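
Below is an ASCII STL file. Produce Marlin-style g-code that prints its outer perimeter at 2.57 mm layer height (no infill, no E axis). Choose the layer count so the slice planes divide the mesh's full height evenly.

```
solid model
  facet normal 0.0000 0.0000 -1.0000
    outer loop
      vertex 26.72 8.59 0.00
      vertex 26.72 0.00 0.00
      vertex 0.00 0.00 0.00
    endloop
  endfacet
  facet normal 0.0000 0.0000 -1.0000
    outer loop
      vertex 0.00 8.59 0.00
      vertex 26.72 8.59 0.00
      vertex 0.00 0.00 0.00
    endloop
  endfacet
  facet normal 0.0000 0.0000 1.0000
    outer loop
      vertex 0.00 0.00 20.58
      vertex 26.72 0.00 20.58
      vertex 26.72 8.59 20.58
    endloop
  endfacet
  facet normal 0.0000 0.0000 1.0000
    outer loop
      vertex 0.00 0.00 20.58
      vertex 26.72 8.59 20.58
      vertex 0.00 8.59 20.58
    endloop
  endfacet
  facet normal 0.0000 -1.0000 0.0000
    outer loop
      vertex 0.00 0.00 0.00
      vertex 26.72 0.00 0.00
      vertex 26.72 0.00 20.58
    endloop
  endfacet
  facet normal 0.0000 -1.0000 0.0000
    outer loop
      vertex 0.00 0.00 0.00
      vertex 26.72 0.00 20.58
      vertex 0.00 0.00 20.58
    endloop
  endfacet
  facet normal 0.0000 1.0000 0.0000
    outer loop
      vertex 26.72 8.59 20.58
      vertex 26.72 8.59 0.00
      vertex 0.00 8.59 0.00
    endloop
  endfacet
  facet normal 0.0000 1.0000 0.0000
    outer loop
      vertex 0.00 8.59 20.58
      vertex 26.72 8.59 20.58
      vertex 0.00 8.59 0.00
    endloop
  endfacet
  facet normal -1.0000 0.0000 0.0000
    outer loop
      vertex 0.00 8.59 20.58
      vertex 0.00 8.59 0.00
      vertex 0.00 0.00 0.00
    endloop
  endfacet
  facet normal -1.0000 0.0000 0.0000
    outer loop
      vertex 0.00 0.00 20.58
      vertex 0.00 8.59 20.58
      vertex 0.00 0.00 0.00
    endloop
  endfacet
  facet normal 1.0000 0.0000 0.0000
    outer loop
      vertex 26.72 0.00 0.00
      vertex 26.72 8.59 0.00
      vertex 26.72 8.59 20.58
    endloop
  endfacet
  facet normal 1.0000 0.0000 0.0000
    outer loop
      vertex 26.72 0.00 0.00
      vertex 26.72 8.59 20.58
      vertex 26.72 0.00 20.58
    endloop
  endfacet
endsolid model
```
; perimeter-only toolpath
G21 ; units = mm
G90 ; absolute positioning
G28 ; home
; layer 1
G0 Z2.57
G0 X0.00 Y0.00
G1 X26.72 Y0.00
G1 X26.72 Y8.59
G1 X0.00 Y8.59
G1 X0.00 Y0.00
; layer 2
G0 Z5.14
G0 X0.00 Y0.00
G1 X26.72 Y0.00
G1 X26.72 Y8.59
G1 X0.00 Y8.59
G1 X0.00 Y0.00
; layer 3
G0 Z7.72
G0 X0.00 Y0.00
G1 X26.72 Y0.00
G1 X26.72 Y8.59
G1 X0.00 Y8.59
G1 X0.00 Y0.00
; layer 4
G0 Z10.29
G0 X0.00 Y0.00
G1 X26.72 Y0.00
G1 X26.72 Y8.59
G1 X0.00 Y8.59
G1 X0.00 Y0.00
; layer 5
G0 Z12.86
G0 X0.00 Y0.00
G1 X26.72 Y0.00
G1 X26.72 Y8.59
G1 X0.00 Y8.59
G1 X0.00 Y0.00
; layer 6
G0 Z15.43
G0 X0.00 Y0.00
G1 X26.72 Y0.00
G1 X26.72 Y8.59
G1 X0.00 Y8.59
G1 X0.00 Y0.00
; layer 7
G0 Z18.01
G0 X0.00 Y0.00
G1 X26.72 Y0.00
G1 X26.72 Y8.59
G1 X0.00 Y8.59
G1 X0.00 Y0.00
; layer 8
G0 Z20.58
G0 X0.00 Y0.00
G1 X26.72 Y0.00
G1 X26.72 Y8.59
G1 X0.00 Y8.59
G1 X0.00 Y0.00
M2 ; end

The solid is a rectangular box, roughly 26.7 × 8.59 mm footprint and 20.6 mm tall. Slicing at Δz = 2.57 mm — 8 equal slices spanning the solid's height, so layer i sits at z = i·h/8 — gives 8 non-empty perimeters. Each is a 4-segment closed polygon; G0 lifts to the layer z and rapids to the start vertex, then G1 traces the edges.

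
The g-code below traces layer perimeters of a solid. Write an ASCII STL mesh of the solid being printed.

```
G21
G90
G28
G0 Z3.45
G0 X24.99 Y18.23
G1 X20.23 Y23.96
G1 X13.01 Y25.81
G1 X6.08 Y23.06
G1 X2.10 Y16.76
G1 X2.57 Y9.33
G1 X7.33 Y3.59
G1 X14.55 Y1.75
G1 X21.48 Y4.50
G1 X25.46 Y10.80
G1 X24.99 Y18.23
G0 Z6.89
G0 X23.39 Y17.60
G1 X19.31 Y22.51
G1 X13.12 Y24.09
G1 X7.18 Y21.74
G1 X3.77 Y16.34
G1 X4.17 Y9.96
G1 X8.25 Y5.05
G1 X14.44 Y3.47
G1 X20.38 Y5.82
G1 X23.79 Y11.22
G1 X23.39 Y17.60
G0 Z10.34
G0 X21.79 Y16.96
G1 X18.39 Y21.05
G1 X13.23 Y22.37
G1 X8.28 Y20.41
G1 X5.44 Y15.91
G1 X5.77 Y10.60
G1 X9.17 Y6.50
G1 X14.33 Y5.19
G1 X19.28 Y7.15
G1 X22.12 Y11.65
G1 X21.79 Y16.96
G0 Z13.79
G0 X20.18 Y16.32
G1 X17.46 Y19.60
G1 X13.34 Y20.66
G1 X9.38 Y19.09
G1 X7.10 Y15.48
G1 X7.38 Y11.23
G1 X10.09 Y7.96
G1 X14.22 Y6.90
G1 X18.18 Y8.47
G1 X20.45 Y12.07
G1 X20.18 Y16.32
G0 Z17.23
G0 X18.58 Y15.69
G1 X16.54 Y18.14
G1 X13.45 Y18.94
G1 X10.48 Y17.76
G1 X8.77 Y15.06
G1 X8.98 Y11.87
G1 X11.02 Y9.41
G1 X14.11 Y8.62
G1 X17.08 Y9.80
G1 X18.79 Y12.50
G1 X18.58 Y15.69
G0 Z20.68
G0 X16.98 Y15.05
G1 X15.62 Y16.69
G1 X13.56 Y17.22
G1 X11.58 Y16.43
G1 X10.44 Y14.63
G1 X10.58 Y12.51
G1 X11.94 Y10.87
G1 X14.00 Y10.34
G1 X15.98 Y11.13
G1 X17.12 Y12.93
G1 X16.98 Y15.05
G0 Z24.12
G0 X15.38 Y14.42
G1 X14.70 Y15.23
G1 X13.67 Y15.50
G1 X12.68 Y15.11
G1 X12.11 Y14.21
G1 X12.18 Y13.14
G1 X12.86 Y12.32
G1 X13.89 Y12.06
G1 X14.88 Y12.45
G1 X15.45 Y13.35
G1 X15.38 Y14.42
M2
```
solid part
  facet normal 0.0000 0.0000 -1.0000
    outer loop
      vertex 12.90 27.53 0.00
      vertex 21.15 25.42 0.00
      vertex 26.59 18.87 0.00
    endloop
  endfacet
  facet normal 0.0000 0.0000 -1.0000
    outer loop
      vertex 4.98 24.39 0.00
      vertex 12.90 27.53 0.00
      vertex 26.59 18.87 0.00
    endloop
  endfacet
  facet normal 0.0000 0.0000 -1.0000
    outer loop
      vertex 0.43 17.19 0.00
      vertex 4.98 24.39 0.00
      vertex 26.59 18.87 0.00
    endloop
  endfacet
  facet normal 0.0000 0.0000 -1.0000
    outer loop
      vertex 0.97 8.69 0.00
      vertex 0.43 17.19 0.00
      vertex 26.59 18.87 0.00
    endloop
  endfacet
  facet normal 0.0000 0.0000 -1.0000
    outer loop
      vertex 6.41 2.14 0.00
      vertex 0.97 8.69 0.00
      vertex 26.59 18.87 0.00
    endloop
  endfacet
  facet normal 0.0000 0.0000 -1.0000
    outer loop
      vertex 14.66 0.03 0.00
      vertex 6.41 2.14 0.00
      vertex 26.59 18.87 0.00
    endloop
  endfacet
  facet normal 0.0000 0.0000 -1.0000
    outer loop
      vertex 22.58 3.17 0.00
      vertex 14.66 0.03 0.00
      vertex 26.59 18.87 0.00
    endloop
  endfacet
  facet normal 0.0000 0.0000 -1.0000
    outer loop
      vertex 27.13 10.37 0.00
      vertex 22.58 3.17 0.00
      vertex 26.59 18.87 0.00
    endloop
  endfacet
  facet normal 0.6948 0.5770 0.4293
    outer loop
      vertex 26.59 18.87 0.00
      vertex 21.15 25.42 0.00
      vertex 13.78 13.78 27.57
    endloop
  endfacet
  facet normal 0.2238 0.8750 0.4293
    outer loop
      vertex 21.15 25.42 0.00
      vertex 12.90 27.53 0.00
      vertex 13.78 13.78 27.57
    endloop
  endfacet
  facet normal -0.3329 0.8396 0.4293
    outer loop
      vertex 12.90 27.53 0.00
      vertex 4.98 24.39 0.00
      vertex 13.78 13.78 27.57
    endloop
  endfacet
  facet normal -0.7635 0.4825 0.4294
    outer loop
      vertex 4.98 24.39 0.00
      vertex 0.43 17.19 0.00
      vertex 13.78 13.78 27.57
    endloop
  endfacet
  facet normal -0.9013 -0.0573 0.4294
    outer loop
      vertex 0.43 17.19 0.00
      vertex 0.97 8.69 0.00
      vertex 13.78 13.78 27.57
    endloop
  endfacet
  facet normal -0.6948 -0.5770 0.4293
    outer loop
      vertex 0.97 8.69 0.00
      vertex 6.41 2.14 0.00
      vertex 13.78 13.78 27.57
    endloop
  endfacet
  facet normal -0.2238 -0.8750 0.4293
    outer loop
      vertex 6.41 2.14 0.00
      vertex 14.66 0.03 0.00
      vertex 13.78 13.78 27.57
    endloop
  endfacet
  facet normal 0.3329 -0.8396 0.4293
    outer loop
      vertex 14.66 0.03 0.00
      vertex 22.58 3.17 0.00
      vertex 13.78 13.78 27.57
    endloop
  endfacet
  facet normal 0.7635 -0.4825 0.4294
    outer loop
      vertex 22.58 3.17 0.00
      vertex 27.13 10.37 0.00
      vertex 13.78 13.78 27.57
    endloop
  endfacet
  facet normal 0.9013 0.0573 0.4294
    outer loop
      vertex 27.13 10.37 0.00
      vertex 26.59 18.87 0.00
      vertex 13.78 13.78 27.57
    endloop
  endfacet
endsolid part

The G0 Z moves step by Δz≈3.45 mm. The G1 loops shrink linearly with z, so the solid tapers from its base footprint up to z≈27.6. Closing with a flat bottom cap and the tapered top and triangulating gives 18 facets — a regular 10-sided pyramid, base circumscribed radius ≈ 13.8 mm, apex at z ≈ 27.6 mm.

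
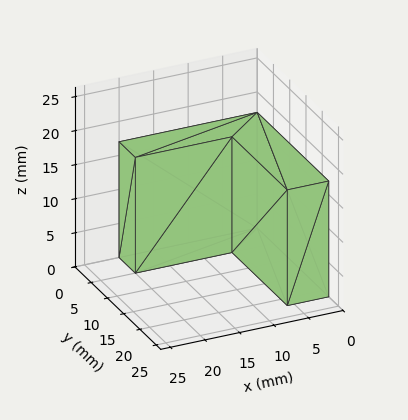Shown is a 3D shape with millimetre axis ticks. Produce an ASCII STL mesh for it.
Reading the render: the shape is an L-shaped prism: outer 20 × 22 mm, arm thicknesses ≈ 5 mm (horizontal) and 6 mm (vertical), extruded 17 mm in z (dimensions read to the nearest mm from the axis ticks). For the STL, each face is triangulated and given an outward normal.

solid part
  facet normal 0.0000 0.0000 -1.0000
    outer loop
      vertex 20.000 5.000 0.000
      vertex 20.000 0.000 0.000
      vertex 0.000 0.000 0.000
    endloop
  endfacet
  facet normal 0.0000 0.0000 -1.0000
    outer loop
      vertex 6.000 5.000 0.000
      vertex 20.000 5.000 0.000
      vertex 0.000 0.000 0.000
    endloop
  endfacet
  facet normal 0.0000 0.0000 -1.0000
    outer loop
      vertex 6.000 22.000 0.000
      vertex 6.000 5.000 0.000
      vertex 0.000 0.000 0.000
    endloop
  endfacet
  facet normal 0.0000 0.0000 -1.0000
    outer loop
      vertex 0.000 22.000 0.000
      vertex 6.000 22.000 0.000
      vertex 0.000 0.000 0.000
    endloop
  endfacet
  facet normal 0.0000 0.0000 1.0000
    outer loop
      vertex 0.000 0.000 17.000
      vertex 20.000 0.000 17.000
      vertex 20.000 5.000 17.000
    endloop
  endfacet
  facet normal 0.0000 0.0000 1.0000
    outer loop
      vertex 0.000 0.000 17.000
      vertex 20.000 5.000 17.000
      vertex 6.000 5.000 17.000
    endloop
  endfacet
  facet normal 0.0000 0.0000 1.0000
    outer loop
      vertex 0.000 0.000 17.000
      vertex 6.000 5.000 17.000
      vertex 6.000 22.000 17.000
    endloop
  endfacet
  facet normal 0.0000 0.0000 1.0000
    outer loop
      vertex 0.000 0.000 17.000
      vertex 6.000 22.000 17.000
      vertex 0.000 22.000 17.000
    endloop
  endfacet
  facet normal 0.0000 -1.0000 0.0000
    outer loop
      vertex 0.000 0.000 0.000
      vertex 20.000 0.000 0.000
      vertex 20.000 0.000 17.000
    endloop
  endfacet
  facet normal 0.0000 -1.0000 0.0000
    outer loop
      vertex 0.000 0.000 0.000
      vertex 20.000 0.000 17.000
      vertex 0.000 0.000 17.000
    endloop
  endfacet
  facet normal 1.0000 0.0000 0.0000
    outer loop
      vertex 20.000 0.000 0.000
      vertex 20.000 5.000 0.000
      vertex 20.000 5.000 17.000
    endloop
  endfacet
  facet normal 1.0000 0.0000 0.0000
    outer loop
      vertex 20.000 0.000 0.000
      vertex 20.000 5.000 17.000
      vertex 20.000 0.000 17.000
    endloop
  endfacet
  facet normal 0.0000 1.0000 0.0000
    outer loop
      vertex 20.000 5.000 0.000
      vertex 6.000 5.000 0.000
      vertex 6.000 5.000 17.000
    endloop
  endfacet
  facet normal 0.0000 1.0000 0.0000
    outer loop
      vertex 20.000 5.000 0.000
      vertex 6.000 5.000 17.000
      vertex 20.000 5.000 17.000
    endloop
  endfacet
  facet normal 1.0000 0.0000 0.0000
    outer loop
      vertex 6.000 5.000 0.000
      vertex 6.000 22.000 0.000
      vertex 6.000 22.000 17.000
    endloop
  endfacet
  facet normal 1.0000 0.0000 0.0000
    outer loop
      vertex 6.000 5.000 0.000
      vertex 6.000 22.000 17.000
      vertex 6.000 5.000 17.000
    endloop
  endfacet
  facet normal 0.0000 1.0000 0.0000
    outer loop
      vertex 6.000 22.000 0.000
      vertex 0.000 22.000 0.000
      vertex 0.000 22.000 17.000
    endloop
  endfacet
  facet normal 0.0000 1.0000 0.0000
    outer loop
      vertex 6.000 22.000 0.000
      vertex 0.000 22.000 17.000
      vertex 6.000 22.000 17.000
    endloop
  endfacet
  facet normal -1.0000 0.0000 0.0000
    outer loop
      vertex 0.000 22.000 0.000
      vertex 0.000 0.000 0.000
      vertex 0.000 0.000 17.000
    endloop
  endfacet
  facet normal -1.0000 0.0000 0.0000
    outer loop
      vertex 0.000 22.000 0.000
      vertex 0.000 0.000 17.000
      vertex 0.000 22.000 17.000
    endloop
  endfacet
endsolid part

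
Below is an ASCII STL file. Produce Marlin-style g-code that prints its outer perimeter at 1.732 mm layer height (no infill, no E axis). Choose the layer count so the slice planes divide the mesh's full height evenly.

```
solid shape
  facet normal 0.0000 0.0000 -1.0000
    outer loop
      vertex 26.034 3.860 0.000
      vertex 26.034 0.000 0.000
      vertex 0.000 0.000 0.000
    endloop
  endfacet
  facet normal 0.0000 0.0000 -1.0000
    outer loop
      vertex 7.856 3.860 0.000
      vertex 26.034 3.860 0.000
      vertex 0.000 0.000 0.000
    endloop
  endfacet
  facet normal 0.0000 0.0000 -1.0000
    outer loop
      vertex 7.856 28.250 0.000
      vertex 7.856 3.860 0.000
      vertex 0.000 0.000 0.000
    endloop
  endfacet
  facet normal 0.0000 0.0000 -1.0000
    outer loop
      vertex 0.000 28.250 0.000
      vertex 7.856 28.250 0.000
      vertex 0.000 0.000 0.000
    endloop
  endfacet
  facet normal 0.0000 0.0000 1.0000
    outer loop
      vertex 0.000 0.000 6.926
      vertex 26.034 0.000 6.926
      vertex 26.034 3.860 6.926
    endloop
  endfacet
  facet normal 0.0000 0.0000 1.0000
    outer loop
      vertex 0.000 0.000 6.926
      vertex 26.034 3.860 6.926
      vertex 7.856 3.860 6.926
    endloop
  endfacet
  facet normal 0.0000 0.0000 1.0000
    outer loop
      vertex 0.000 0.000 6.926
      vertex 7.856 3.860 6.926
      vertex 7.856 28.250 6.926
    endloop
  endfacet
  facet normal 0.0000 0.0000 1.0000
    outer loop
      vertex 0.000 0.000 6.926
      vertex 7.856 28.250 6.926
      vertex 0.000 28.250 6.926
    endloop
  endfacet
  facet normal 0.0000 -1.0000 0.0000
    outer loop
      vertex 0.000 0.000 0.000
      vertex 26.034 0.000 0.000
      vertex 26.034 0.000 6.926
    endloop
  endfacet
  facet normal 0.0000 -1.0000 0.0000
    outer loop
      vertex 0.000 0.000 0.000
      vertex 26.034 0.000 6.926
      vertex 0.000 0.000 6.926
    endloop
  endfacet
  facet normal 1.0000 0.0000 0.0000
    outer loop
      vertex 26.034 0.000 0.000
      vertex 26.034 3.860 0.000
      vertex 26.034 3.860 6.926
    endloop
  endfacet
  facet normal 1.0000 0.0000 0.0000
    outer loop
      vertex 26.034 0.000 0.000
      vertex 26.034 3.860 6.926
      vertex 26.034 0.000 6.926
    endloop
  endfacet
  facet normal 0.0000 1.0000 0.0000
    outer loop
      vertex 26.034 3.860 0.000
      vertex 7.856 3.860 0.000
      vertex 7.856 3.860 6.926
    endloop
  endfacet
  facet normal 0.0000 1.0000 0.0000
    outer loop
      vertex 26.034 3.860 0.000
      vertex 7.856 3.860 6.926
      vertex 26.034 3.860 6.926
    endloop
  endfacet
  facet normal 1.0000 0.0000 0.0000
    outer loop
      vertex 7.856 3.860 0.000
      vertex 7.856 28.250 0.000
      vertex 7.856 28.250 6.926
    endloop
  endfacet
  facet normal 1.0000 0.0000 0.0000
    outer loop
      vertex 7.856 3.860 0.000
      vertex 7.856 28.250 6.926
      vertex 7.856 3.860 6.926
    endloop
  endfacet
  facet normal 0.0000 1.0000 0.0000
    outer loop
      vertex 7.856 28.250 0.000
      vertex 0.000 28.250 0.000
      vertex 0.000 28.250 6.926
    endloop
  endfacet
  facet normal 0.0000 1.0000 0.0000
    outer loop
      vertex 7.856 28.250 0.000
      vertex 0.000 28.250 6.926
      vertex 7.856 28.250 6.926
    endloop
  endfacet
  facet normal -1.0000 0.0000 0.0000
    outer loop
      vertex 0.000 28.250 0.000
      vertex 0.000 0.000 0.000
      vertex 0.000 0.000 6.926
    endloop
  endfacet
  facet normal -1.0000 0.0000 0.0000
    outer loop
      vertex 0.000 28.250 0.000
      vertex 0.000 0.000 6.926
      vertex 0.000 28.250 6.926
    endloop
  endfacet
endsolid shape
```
; perimeter-only toolpath
G21 ; units = mm
G90 ; absolute positioning
G28 ; home
; layer 1
G0 Z1.732
G0 X0.000 Y0.000
G1 X26.034 Y0.000
G1 X26.034 Y3.860
G1 X7.856 Y3.860
G1 X7.856 Y28.250
G1 X0.000 Y28.250
G1 X0.000 Y0.000
; layer 2
G0 Z3.463
G0 X0.000 Y0.000
G1 X26.034 Y0.000
G1 X26.034 Y3.860
G1 X7.856 Y3.860
G1 X7.856 Y28.250
G1 X0.000 Y28.250
G1 X0.000 Y0.000
; layer 3
G0 Z5.194
G0 X0.000 Y0.000
G1 X26.034 Y0.000
G1 X26.034 Y3.860
G1 X7.856 Y3.860
G1 X7.856 Y28.250
G1 X0.000 Y28.250
G1 X0.000 Y0.000
; layer 4
G0 Z6.926
G0 X0.000 Y0.000
G1 X26.034 Y0.000
G1 X26.034 Y3.860
G1 X7.856 Y3.860
G1 X7.856 Y28.250
G1 X0.000 Y28.250
G1 X0.000 Y0.000
M2 ; end

The solid is an L-shaped prism: outer 26 × 28.2 mm, arm thicknesses ≈ 3.86 mm (horizontal) and 7.86 mm (vertical), extruded 6.93 mm in z. Slicing at Δz = 1.732 mm — 4 equal slices spanning the solid's height, so layer i sits at z = i·h/4 — gives 4 non-empty perimeters. Each is a 6-segment closed polygon; G0 lifts to the layer z and rapids to the start vertex, then G1 traces the edges.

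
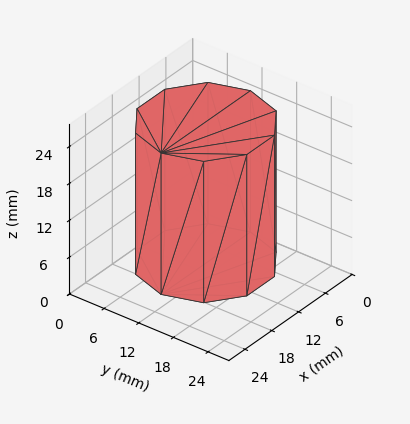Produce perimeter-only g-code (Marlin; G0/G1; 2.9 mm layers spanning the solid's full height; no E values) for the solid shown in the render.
Reading the render: the shape is a regular 10-sided prism (a cylinder approximated with 10 flat sides), circumscribed radius ≈ 10 mm, height ≈ 23 mm (dimensions read to the nearest mm from the axis ticks). For the g-code, the solid's height is divided into equal slices at the stated Δz and each level perimeter traced with G1 moves after a G0 lift.

; perimeter-only toolpath
G21 ; units = mm
G90 ; absolute positioning
G28 ; home
; layer 1
G0 Z2.9
G0 X20.0 Y10.0
G1 X18.1 Y15.9
G1 X13.1 Y19.5
G1 X6.9 Y19.5
G1 X1.9 Y15.9
G1 X0.0 Y10.0
G1 X1.9 Y4.1
G1 X6.9 Y0.5
G1 X13.1 Y0.5
G1 X18.1 Y4.1
G1 X20.0 Y10.0
; layer 2
G0 Z5.8
G0 X20.0 Y10.0
G1 X18.1 Y15.9
G1 X13.1 Y19.5
G1 X6.9 Y19.5
G1 X1.9 Y15.9
G1 X0.0 Y10.0
G1 X1.9 Y4.1
G1 X6.9 Y0.5
G1 X13.1 Y0.5
G1 X18.1 Y4.1
G1 X20.0 Y10.0
; layer 3
G0 Z8.6
G0 X20.0 Y10.0
G1 X18.1 Y15.9
G1 X13.1 Y19.5
G1 X6.9 Y19.5
G1 X1.9 Y15.9
G1 X0.0 Y10.0
G1 X1.9 Y4.1
G1 X6.9 Y0.5
G1 X13.1 Y0.5
G1 X18.1 Y4.1
G1 X20.0 Y10.0
; layer 4
G0 Z11.5
G0 X20.0 Y10.0
G1 X18.1 Y15.9
G1 X13.1 Y19.5
G1 X6.9 Y19.5
G1 X1.9 Y15.9
G1 X0.0 Y10.0
G1 X1.9 Y4.1
G1 X6.9 Y0.5
G1 X13.1 Y0.5
G1 X18.1 Y4.1
G1 X20.0 Y10.0
; layer 5
G0 Z14.4
G0 X20.0 Y10.0
G1 X18.1 Y15.9
G1 X13.1 Y19.5
G1 X6.9 Y19.5
G1 X1.9 Y15.9
G1 X0.0 Y10.0
G1 X1.9 Y4.1
G1 X6.9 Y0.5
G1 X13.1 Y0.5
G1 X18.1 Y4.1
G1 X20.0 Y10.0
; layer 6
G0 Z17.2
G0 X20.0 Y10.0
G1 X18.1 Y15.9
G1 X13.1 Y19.5
G1 X6.9 Y19.5
G1 X1.9 Y15.9
G1 X0.0 Y10.0
G1 X1.9 Y4.1
G1 X6.9 Y0.5
G1 X13.1 Y0.5
G1 X18.1 Y4.1
G1 X20.0 Y10.0
; layer 7
G0 Z20.1
G0 X20.0 Y10.0
G1 X18.1 Y15.9
G1 X13.1 Y19.5
G1 X6.9 Y19.5
G1 X1.9 Y15.9
G1 X0.0 Y10.0
G1 X1.9 Y4.1
G1 X6.9 Y0.5
G1 X13.1 Y0.5
G1 X18.1 Y4.1
G1 X20.0 Y10.0
; layer 8
G0 Z23.0
G0 X20.0 Y10.0
G1 X18.1 Y15.9
G1 X13.1 Y19.5
G1 X6.9 Y19.5
G1 X1.9 Y15.9
G1 X0.0 Y10.0
G1 X1.9 Y4.1
G1 X6.9 Y0.5
G1 X13.1 Y0.5
G1 X18.1 Y4.1
G1 X20.0 Y10.0
M2 ; end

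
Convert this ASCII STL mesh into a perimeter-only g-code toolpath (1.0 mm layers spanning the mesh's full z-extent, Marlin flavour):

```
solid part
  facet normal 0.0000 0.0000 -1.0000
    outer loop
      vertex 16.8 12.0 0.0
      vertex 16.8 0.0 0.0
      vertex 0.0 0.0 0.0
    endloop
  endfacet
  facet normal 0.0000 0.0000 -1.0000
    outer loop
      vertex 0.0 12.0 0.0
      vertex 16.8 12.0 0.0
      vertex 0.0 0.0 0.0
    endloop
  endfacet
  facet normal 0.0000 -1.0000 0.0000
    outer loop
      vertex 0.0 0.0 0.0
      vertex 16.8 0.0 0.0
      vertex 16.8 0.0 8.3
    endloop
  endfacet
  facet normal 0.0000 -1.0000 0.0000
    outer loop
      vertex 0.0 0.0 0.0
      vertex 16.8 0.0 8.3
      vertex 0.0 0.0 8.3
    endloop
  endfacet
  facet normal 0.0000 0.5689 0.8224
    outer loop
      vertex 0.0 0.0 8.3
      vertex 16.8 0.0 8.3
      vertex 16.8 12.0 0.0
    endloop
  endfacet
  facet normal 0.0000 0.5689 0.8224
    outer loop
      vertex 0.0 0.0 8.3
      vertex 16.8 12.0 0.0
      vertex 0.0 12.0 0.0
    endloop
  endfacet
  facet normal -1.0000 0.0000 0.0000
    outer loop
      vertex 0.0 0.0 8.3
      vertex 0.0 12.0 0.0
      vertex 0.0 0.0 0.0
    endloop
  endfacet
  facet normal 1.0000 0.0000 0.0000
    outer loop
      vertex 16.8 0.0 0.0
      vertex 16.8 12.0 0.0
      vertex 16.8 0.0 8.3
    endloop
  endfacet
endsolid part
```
; perimeter-only toolpath
G21 ; units = mm
G90 ; absolute positioning
G28 ; home
; layer 1
G0 Z1.0
G0 X0.0 Y0.0
G1 X16.8 Y0.0
G1 X16.8 Y10.5
G1 X0.0 Y10.5
G1 X0.0 Y0.0
; layer 2
G0 Z2.1
G0 X0.0 Y0.0
G1 X16.8 Y0.0
G1 X16.8 Y9.0
G1 X0.0 Y9.0
G1 X0.0 Y0.0
; layer 3
G0 Z3.1
G0 X0.0 Y0.0
G1 X16.8 Y0.0
G1 X16.8 Y7.5
G1 X0.0 Y7.5
G1 X0.0 Y0.0
; layer 4
G0 Z4.2
G0 X0.0 Y0.0
G1 X16.8 Y0.0
G1 X16.8 Y6.0
G1 X0.0 Y6.0
G1 X0.0 Y0.0
; layer 5
G0 Z5.2
G0 X0.0 Y0.0
G1 X16.8 Y0.0
G1 X16.8 Y4.5
G1 X0.0 Y4.5
G1 X0.0 Y0.0
; layer 6
G0 Z6.2
G0 X0.0 Y0.0
G1 X16.8 Y0.0
G1 X16.8 Y3.0
G1 X0.0 Y3.0
G1 X0.0 Y0.0
; layer 7
G0 Z7.3
G0 X0.0 Y0.0
G1 X16.8 Y0.0
G1 X16.8 Y1.5
G1 X0.0 Y1.5
G1 X0.0 Y0.0
M2 ; end

The solid is a wedge (ramp): 16.8 × 12 mm base, rising to 8.3 mm along the y=0 edge and sloping linearly to z=0 at y=12. Slicing at Δz = 1.0 mm — 8 equal slices spanning the solid's height, so layer i sits at z = i·h/8 — gives 7 non-empty perimeters. Each is a 4-segment closed polygon; G0 lifts to the layer z and rapids to the start vertex, then G1 traces the edges. The cross-section shrinks linearly with z (the slice at the apex is degenerate and omitted).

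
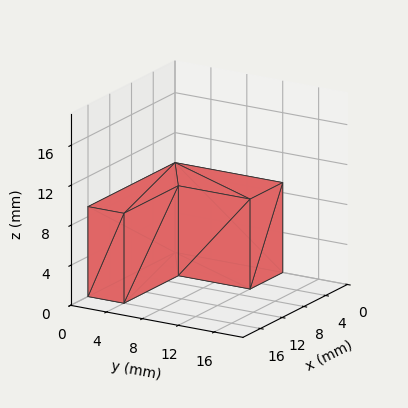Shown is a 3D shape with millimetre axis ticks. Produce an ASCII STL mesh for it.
Reading the render: the shape is an L-shaped prism: outer 16 × 12 mm, arm thicknesses ≈ 4 mm (horizontal) and 6 mm (vertical), extruded 9 mm in z (dimensions read to the nearest mm from the axis ticks). For the STL, each face is triangulated and given an outward normal.

solid part
  facet normal 0.0000 0.0000 -1.0000
    outer loop
      vertex 16.000 4.000 0.000
      vertex 16.000 0.000 0.000
      vertex 0.000 0.000 0.000
    endloop
  endfacet
  facet normal 0.0000 0.0000 -1.0000
    outer loop
      vertex 6.000 4.000 0.000
      vertex 16.000 4.000 0.000
      vertex 0.000 0.000 0.000
    endloop
  endfacet
  facet normal 0.0000 0.0000 -1.0000
    outer loop
      vertex 6.000 12.000 0.000
      vertex 6.000 4.000 0.000
      vertex 0.000 0.000 0.000
    endloop
  endfacet
  facet normal 0.0000 0.0000 -1.0000
    outer loop
      vertex 0.000 12.000 0.000
      vertex 6.000 12.000 0.000
      vertex 0.000 0.000 0.000
    endloop
  endfacet
  facet normal 0.0000 0.0000 1.0000
    outer loop
      vertex 0.000 0.000 9.000
      vertex 16.000 0.000 9.000
      vertex 16.000 4.000 9.000
    endloop
  endfacet
  facet normal 0.0000 0.0000 1.0000
    outer loop
      vertex 0.000 0.000 9.000
      vertex 16.000 4.000 9.000
      vertex 6.000 4.000 9.000
    endloop
  endfacet
  facet normal 0.0000 0.0000 1.0000
    outer loop
      vertex 0.000 0.000 9.000
      vertex 6.000 4.000 9.000
      vertex 6.000 12.000 9.000
    endloop
  endfacet
  facet normal 0.0000 0.0000 1.0000
    outer loop
      vertex 0.000 0.000 9.000
      vertex 6.000 12.000 9.000
      vertex 0.000 12.000 9.000
    endloop
  endfacet
  facet normal 0.0000 -1.0000 0.0000
    outer loop
      vertex 0.000 0.000 0.000
      vertex 16.000 0.000 0.000
      vertex 16.000 0.000 9.000
    endloop
  endfacet
  facet normal 0.0000 -1.0000 0.0000
    outer loop
      vertex 0.000 0.000 0.000
      vertex 16.000 0.000 9.000
      vertex 0.000 0.000 9.000
    endloop
  endfacet
  facet normal 1.0000 0.0000 0.0000
    outer loop
      vertex 16.000 0.000 0.000
      vertex 16.000 4.000 0.000
      vertex 16.000 4.000 9.000
    endloop
  endfacet
  facet normal 1.0000 0.0000 0.0000
    outer loop
      vertex 16.000 0.000 0.000
      vertex 16.000 4.000 9.000
      vertex 16.000 0.000 9.000
    endloop
  endfacet
  facet normal 0.0000 1.0000 0.0000
    outer loop
      vertex 16.000 4.000 0.000
      vertex 6.000 4.000 0.000
      vertex 6.000 4.000 9.000
    endloop
  endfacet
  facet normal 0.0000 1.0000 0.0000
    outer loop
      vertex 16.000 4.000 0.000
      vertex 6.000 4.000 9.000
      vertex 16.000 4.000 9.000
    endloop
  endfacet
  facet normal 1.0000 0.0000 0.0000
    outer loop
      vertex 6.000 4.000 0.000
      vertex 6.000 12.000 0.000
      vertex 6.000 12.000 9.000
    endloop
  endfacet
  facet normal 1.0000 0.0000 0.0000
    outer loop
      vertex 6.000 4.000 0.000
      vertex 6.000 12.000 9.000
      vertex 6.000 4.000 9.000
    endloop
  endfacet
  facet normal 0.0000 1.0000 0.0000
    outer loop
      vertex 6.000 12.000 0.000
      vertex 0.000 12.000 0.000
      vertex 0.000 12.000 9.000
    endloop
  endfacet
  facet normal 0.0000 1.0000 0.0000
    outer loop
      vertex 6.000 12.000 0.000
      vertex 0.000 12.000 9.000
      vertex 6.000 12.000 9.000
    endloop
  endfacet
  facet normal -1.0000 0.0000 0.0000
    outer loop
      vertex 0.000 12.000 0.000
      vertex 0.000 0.000 0.000
      vertex 0.000 0.000 9.000
    endloop
  endfacet
  facet normal -1.0000 0.0000 0.0000
    outer loop
      vertex 0.000 12.000 0.000
      vertex 0.000 0.000 9.000
      vertex 0.000 12.000 9.000
    endloop
  endfacet
endsolid part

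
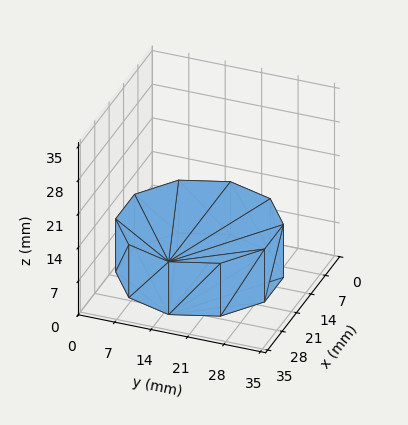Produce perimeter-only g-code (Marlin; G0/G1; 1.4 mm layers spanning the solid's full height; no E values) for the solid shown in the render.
Reading the render: the shape is a regular 10-sided prism (a cylinder approximated with 10 flat sides), circumscribed radius ≈ 15 mm, height ≈ 11 mm (dimensions read to the nearest mm from the axis ticks). For the g-code, the solid's height is divided into equal slices at the stated Δz and each level perimeter traced with G1 moves after a G0 lift.

; perimeter-only toolpath
G21 ; units = mm
G90 ; absolute positioning
G28 ; home
; layer 1
G0 Z1.4
G0 X30.0 Y15.0
G1 X27.1 Y23.8
G1 X19.6 Y29.3
G1 X10.4 Y29.3
G1 X2.9 Y23.8
G1 X0.0 Y15.0
G1 X2.9 Y6.2
G1 X10.4 Y0.7
G1 X19.6 Y0.7
G1 X27.1 Y6.2
G1 X30.0 Y15.0
; layer 2
G0 Z2.8
G0 X30.0 Y15.0
G1 X27.1 Y23.8
G1 X19.6 Y29.3
G1 X10.4 Y29.3
G1 X2.9 Y23.8
G1 X0.0 Y15.0
G1 X2.9 Y6.2
G1 X10.4 Y0.7
G1 X19.6 Y0.7
G1 X27.1 Y6.2
G1 X30.0 Y15.0
; layer 3
G0 Z4.1
G0 X30.0 Y15.0
G1 X27.1 Y23.8
G1 X19.6 Y29.3
G1 X10.4 Y29.3
G1 X2.9 Y23.8
G1 X0.0 Y15.0
G1 X2.9 Y6.2
G1 X10.4 Y0.7
G1 X19.6 Y0.7
G1 X27.1 Y6.2
G1 X30.0 Y15.0
; layer 4
G0 Z5.5
G0 X30.0 Y15.0
G1 X27.1 Y23.8
G1 X19.6 Y29.3
G1 X10.4 Y29.3
G1 X2.9 Y23.8
G1 X0.0 Y15.0
G1 X2.9 Y6.2
G1 X10.4 Y0.7
G1 X19.6 Y0.7
G1 X27.1 Y6.2
G1 X30.0 Y15.0
; layer 5
G0 Z6.9
G0 X30.0 Y15.0
G1 X27.1 Y23.8
G1 X19.6 Y29.3
G1 X10.4 Y29.3
G1 X2.9 Y23.8
G1 X0.0 Y15.0
G1 X2.9 Y6.2
G1 X10.4 Y0.7
G1 X19.6 Y0.7
G1 X27.1 Y6.2
G1 X30.0 Y15.0
; layer 6
G0 Z8.2
G0 X30.0 Y15.0
G1 X27.1 Y23.8
G1 X19.6 Y29.3
G1 X10.4 Y29.3
G1 X2.9 Y23.8
G1 X0.0 Y15.0
G1 X2.9 Y6.2
G1 X10.4 Y0.7
G1 X19.6 Y0.7
G1 X27.1 Y6.2
G1 X30.0 Y15.0
; layer 7
G0 Z9.6
G0 X30.0 Y15.0
G1 X27.1 Y23.8
G1 X19.6 Y29.3
G1 X10.4 Y29.3
G1 X2.9 Y23.8
G1 X0.0 Y15.0
G1 X2.9 Y6.2
G1 X10.4 Y0.7
G1 X19.6 Y0.7
G1 X27.1 Y6.2
G1 X30.0 Y15.0
; layer 8
G0 Z11.0
G0 X30.0 Y15.0
G1 X27.1 Y23.8
G1 X19.6 Y29.3
G1 X10.4 Y29.3
G1 X2.9 Y23.8
G1 X0.0 Y15.0
G1 X2.9 Y6.2
G1 X10.4 Y0.7
G1 X19.6 Y0.7
G1 X27.1 Y6.2
G1 X30.0 Y15.0
M2 ; end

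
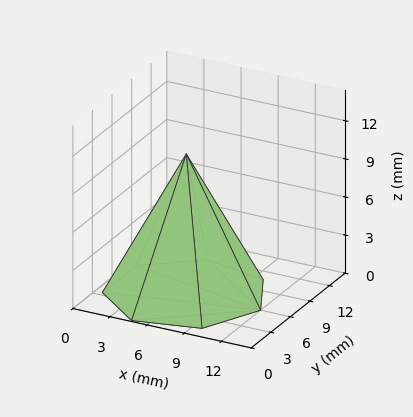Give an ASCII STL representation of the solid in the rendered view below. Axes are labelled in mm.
Reading the render: the shape is a regular 7-sided pyramid, base circumscribed radius ≈ 6 mm, apex at z ≈ 11 mm (dimensions read to the nearest mm from the axis ticks). For the STL, each face is triangulated and given an outward normal.

solid part
  facet normal 0.0000 0.0000 -1.0000
    outer loop
      vertex 4.66 11.85 0.00
      vertex 9.74 10.69 0.00
      vertex 12.00 6.00 0.00
    endloop
  endfacet
  facet normal 0.0000 0.0000 -1.0000
    outer loop
      vertex 0.59 8.60 0.00
      vertex 4.66 11.85 0.00
      vertex 12.00 6.00 0.00
    endloop
  endfacet
  facet normal 0.0000 0.0000 -1.0000
    outer loop
      vertex 0.59 3.40 0.00
      vertex 0.59 8.60 0.00
      vertex 12.00 6.00 0.00
    endloop
  endfacet
  facet normal 0.0000 0.0000 -1.0000
    outer loop
      vertex 4.66 0.15 0.00
      vertex 0.59 3.40 0.00
      vertex 12.00 6.00 0.00
    endloop
  endfacet
  facet normal 0.0000 0.0000 -1.0000
    outer loop
      vertex 9.74 1.31 0.00
      vertex 4.66 0.15 0.00
      vertex 12.00 6.00 0.00
    endloop
  endfacet
  facet normal 0.8085 0.3896 0.4410
    outer loop
      vertex 12.00 6.00 0.00
      vertex 9.74 10.69 0.00
      vertex 6.00 6.00 11.00
    endloop
  endfacet
  facet normal 0.1998 0.8750 0.4410
    outer loop
      vertex 9.74 10.69 0.00
      vertex 4.66 11.85 0.00
      vertex 6.00 6.00 11.00
    endloop
  endfacet
  facet normal -0.5600 0.7013 0.4412
    outer loop
      vertex 4.66 11.85 0.00
      vertex 0.59 8.60 0.00
      vertex 6.00 6.00 11.00
    endloop
  endfacet
  facet normal -0.8973 0.0000 0.4413
    outer loop
      vertex 0.59 8.60 0.00
      vertex 0.59 3.40 0.00
      vertex 6.00 6.00 11.00
    endloop
  endfacet
  facet normal -0.5600 -0.7013 0.4412
    outer loop
      vertex 0.59 3.40 0.00
      vertex 4.66 0.15 0.00
      vertex 6.00 6.00 11.00
    endloop
  endfacet
  facet normal 0.1998 -0.8750 0.4410
    outer loop
      vertex 4.66 0.15 0.00
      vertex 9.74 1.31 0.00
      vertex 6.00 6.00 11.00
    endloop
  endfacet
  facet normal 0.8085 -0.3896 0.4410
    outer loop
      vertex 9.74 1.31 0.00
      vertex 12.00 6.00 0.00
      vertex 6.00 6.00 11.00
    endloop
  endfacet
endsolid part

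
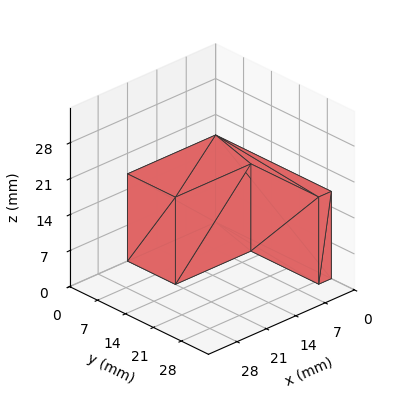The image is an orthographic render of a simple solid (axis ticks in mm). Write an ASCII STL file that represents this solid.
Reading the render: the shape is an L-shaped prism: outer 21 × 29 mm, arm thicknesses ≈ 12 mm (horizontal) and 3 mm (vertical), extruded 17 mm in z (dimensions read to the nearest mm from the axis ticks). For the STL, each face is triangulated and given an outward normal.

solid part
  facet normal 0.0000 0.0000 -1.0000
    outer loop
      vertex 21.00 12.00 0.00
      vertex 21.00 0.00 0.00
      vertex 0.00 0.00 0.00
    endloop
  endfacet
  facet normal 0.0000 0.0000 -1.0000
    outer loop
      vertex 3.00 12.00 0.00
      vertex 21.00 12.00 0.00
      vertex 0.00 0.00 0.00
    endloop
  endfacet
  facet normal 0.0000 0.0000 -1.0000
    outer loop
      vertex 3.00 29.00 0.00
      vertex 3.00 12.00 0.00
      vertex 0.00 0.00 0.00
    endloop
  endfacet
  facet normal 0.0000 0.0000 -1.0000
    outer loop
      vertex 0.00 29.00 0.00
      vertex 3.00 29.00 0.00
      vertex 0.00 0.00 0.00
    endloop
  endfacet
  facet normal 0.0000 0.0000 1.0000
    outer loop
      vertex 0.00 0.00 17.00
      vertex 21.00 0.00 17.00
      vertex 21.00 12.00 17.00
    endloop
  endfacet
  facet normal 0.0000 0.0000 1.0000
    outer loop
      vertex 0.00 0.00 17.00
      vertex 21.00 12.00 17.00
      vertex 3.00 12.00 17.00
    endloop
  endfacet
  facet normal 0.0000 0.0000 1.0000
    outer loop
      vertex 0.00 0.00 17.00
      vertex 3.00 12.00 17.00
      vertex 3.00 29.00 17.00
    endloop
  endfacet
  facet normal 0.0000 0.0000 1.0000
    outer loop
      vertex 0.00 0.00 17.00
      vertex 3.00 29.00 17.00
      vertex 0.00 29.00 17.00
    endloop
  endfacet
  facet normal 0.0000 -1.0000 0.0000
    outer loop
      vertex 0.00 0.00 0.00
      vertex 21.00 0.00 0.00
      vertex 21.00 0.00 17.00
    endloop
  endfacet
  facet normal 0.0000 -1.0000 0.0000
    outer loop
      vertex 0.00 0.00 0.00
      vertex 21.00 0.00 17.00
      vertex 0.00 0.00 17.00
    endloop
  endfacet
  facet normal 1.0000 0.0000 0.0000
    outer loop
      vertex 21.00 0.00 0.00
      vertex 21.00 12.00 0.00
      vertex 21.00 12.00 17.00
    endloop
  endfacet
  facet normal 1.0000 0.0000 0.0000
    outer loop
      vertex 21.00 0.00 0.00
      vertex 21.00 12.00 17.00
      vertex 21.00 0.00 17.00
    endloop
  endfacet
  facet normal 0.0000 1.0000 0.0000
    outer loop
      vertex 21.00 12.00 0.00
      vertex 3.00 12.00 0.00
      vertex 3.00 12.00 17.00
    endloop
  endfacet
  facet normal 0.0000 1.0000 0.0000
    outer loop
      vertex 21.00 12.00 0.00
      vertex 3.00 12.00 17.00
      vertex 21.00 12.00 17.00
    endloop
  endfacet
  facet normal 1.0000 0.0000 0.0000
    outer loop
      vertex 3.00 12.00 0.00
      vertex 3.00 29.00 0.00
      vertex 3.00 29.00 17.00
    endloop
  endfacet
  facet normal 1.0000 0.0000 0.0000
    outer loop
      vertex 3.00 12.00 0.00
      vertex 3.00 29.00 17.00
      vertex 3.00 12.00 17.00
    endloop
  endfacet
  facet normal 0.0000 1.0000 0.0000
    outer loop
      vertex 3.00 29.00 0.00
      vertex 0.00 29.00 0.00
      vertex 0.00 29.00 17.00
    endloop
  endfacet
  facet normal 0.0000 1.0000 0.0000
    outer loop
      vertex 3.00 29.00 0.00
      vertex 0.00 29.00 17.00
      vertex 3.00 29.00 17.00
    endloop
  endfacet
  facet normal -1.0000 0.0000 0.0000
    outer loop
      vertex 0.00 29.00 0.00
      vertex 0.00 0.00 0.00
      vertex 0.00 0.00 17.00
    endloop
  endfacet
  facet normal -1.0000 0.0000 0.0000
    outer loop
      vertex 0.00 29.00 0.00
      vertex 0.00 0.00 17.00
      vertex 0.00 29.00 17.00
    endloop
  endfacet
endsolid part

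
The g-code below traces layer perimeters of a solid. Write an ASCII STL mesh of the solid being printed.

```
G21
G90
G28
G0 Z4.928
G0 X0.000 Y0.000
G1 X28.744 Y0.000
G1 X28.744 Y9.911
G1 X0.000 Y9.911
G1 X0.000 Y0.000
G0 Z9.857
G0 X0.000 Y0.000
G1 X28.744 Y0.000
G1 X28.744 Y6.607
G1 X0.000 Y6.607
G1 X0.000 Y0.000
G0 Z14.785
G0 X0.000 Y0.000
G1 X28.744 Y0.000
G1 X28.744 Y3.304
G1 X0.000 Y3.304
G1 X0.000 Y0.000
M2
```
solid part
  facet normal 0.0000 0.0000 -1.0000
    outer loop
      vertex 28.744 13.214 0.000
      vertex 28.744 0.000 0.000
      vertex 0.000 0.000 0.000
    endloop
  endfacet
  facet normal 0.0000 0.0000 -1.0000
    outer loop
      vertex 0.000 13.214 0.000
      vertex 28.744 13.214 0.000
      vertex 0.000 0.000 0.000
    endloop
  endfacet
  facet normal 0.0000 -1.0000 0.0000
    outer loop
      vertex 0.000 0.000 0.000
      vertex 28.744 0.000 0.000
      vertex 28.744 0.000 19.714
    endloop
  endfacet
  facet normal 0.0000 -1.0000 0.0000
    outer loop
      vertex 0.000 0.000 0.000
      vertex 28.744 0.000 19.714
      vertex 0.000 0.000 19.714
    endloop
  endfacet
  facet normal 0.0000 0.8307 0.5568
    outer loop
      vertex 0.000 0.000 19.714
      vertex 28.744 0.000 19.714
      vertex 28.744 13.214 0.000
    endloop
  endfacet
  facet normal 0.0000 0.8307 0.5568
    outer loop
      vertex 0.000 0.000 19.714
      vertex 28.744 13.214 0.000
      vertex 0.000 13.214 0.000
    endloop
  endfacet
  facet normal -1.0000 0.0000 0.0000
    outer loop
      vertex 0.000 0.000 19.714
      vertex 0.000 13.214 0.000
      vertex 0.000 0.000 0.000
    endloop
  endfacet
  facet normal 1.0000 0.0000 0.0000
    outer loop
      vertex 28.744 0.000 0.000
      vertex 28.744 13.214 0.000
      vertex 28.744 0.000 19.714
    endloop
  endfacet
endsolid part

The G0 Z moves step by Δz≈4.928 mm. The G1 loops shrink linearly with z, so the solid tapers from its base footprint up to z≈19.7. Closing with a flat bottom cap and the tapered top and triangulating gives 8 facets — a wedge (ramp): 28.7 × 13.2 mm base, rising to 19.7 mm along the y=0 edge and sloping linearly to z=0 at y=13.2.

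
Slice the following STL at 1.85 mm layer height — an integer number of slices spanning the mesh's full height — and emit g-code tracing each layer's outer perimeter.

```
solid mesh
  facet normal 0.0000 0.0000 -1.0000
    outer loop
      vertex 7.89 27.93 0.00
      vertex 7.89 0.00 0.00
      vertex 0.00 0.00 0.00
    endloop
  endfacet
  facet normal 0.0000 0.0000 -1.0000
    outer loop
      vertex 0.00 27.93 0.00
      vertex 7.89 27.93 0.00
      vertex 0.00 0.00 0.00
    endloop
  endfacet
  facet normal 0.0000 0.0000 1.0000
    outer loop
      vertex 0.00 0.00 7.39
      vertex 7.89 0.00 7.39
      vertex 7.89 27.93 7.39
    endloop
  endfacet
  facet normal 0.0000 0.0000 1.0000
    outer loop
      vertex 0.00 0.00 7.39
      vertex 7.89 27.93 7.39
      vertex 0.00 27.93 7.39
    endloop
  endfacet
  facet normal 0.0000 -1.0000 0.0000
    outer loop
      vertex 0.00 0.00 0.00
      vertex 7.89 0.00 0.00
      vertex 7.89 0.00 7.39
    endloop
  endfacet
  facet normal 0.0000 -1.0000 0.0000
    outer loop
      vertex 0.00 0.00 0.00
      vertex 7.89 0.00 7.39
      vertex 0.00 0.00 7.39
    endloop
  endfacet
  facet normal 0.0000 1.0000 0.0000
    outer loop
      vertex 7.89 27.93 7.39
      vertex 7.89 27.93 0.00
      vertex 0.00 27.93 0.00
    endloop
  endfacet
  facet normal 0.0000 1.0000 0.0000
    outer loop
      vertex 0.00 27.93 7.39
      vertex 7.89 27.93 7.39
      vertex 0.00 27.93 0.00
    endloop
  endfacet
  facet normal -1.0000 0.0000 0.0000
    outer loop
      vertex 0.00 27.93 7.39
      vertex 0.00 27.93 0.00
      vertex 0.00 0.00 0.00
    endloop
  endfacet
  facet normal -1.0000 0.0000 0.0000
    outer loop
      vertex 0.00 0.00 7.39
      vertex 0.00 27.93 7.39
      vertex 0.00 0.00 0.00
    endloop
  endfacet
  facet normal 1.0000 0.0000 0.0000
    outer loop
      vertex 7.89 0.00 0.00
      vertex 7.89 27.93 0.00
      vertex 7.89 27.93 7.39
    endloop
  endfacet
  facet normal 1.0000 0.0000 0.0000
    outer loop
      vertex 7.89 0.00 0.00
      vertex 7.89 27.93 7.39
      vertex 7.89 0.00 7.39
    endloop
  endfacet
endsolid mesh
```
; perimeter-only toolpath
G21 ; units = mm
G90 ; absolute positioning
G28 ; home
; layer 1
G0 Z1.85
G0 X0.00 Y0.00
G1 X7.89 Y0.00
G1 X7.89 Y27.93
G1 X0.00 Y27.93
G1 X0.00 Y0.00
; layer 2
G0 Z3.69
G0 X0.00 Y0.00
G1 X7.89 Y0.00
G1 X7.89 Y27.93
G1 X0.00 Y27.93
G1 X0.00 Y0.00
; layer 3
G0 Z5.54
G0 X0.00 Y0.00
G1 X7.89 Y0.00
G1 X7.89 Y27.93
G1 X0.00 Y27.93
G1 X0.00 Y0.00
; layer 4
G0 Z7.39
G0 X0.00 Y0.00
G1 X7.89 Y0.00
G1 X7.89 Y27.93
G1 X0.00 Y27.93
G1 X0.00 Y0.00
M2 ; end

The solid is a rectangular box, roughly 7.89 × 27.9 mm footprint and 7.39 mm tall. Slicing at Δz = 1.85 mm — 4 equal slices spanning the solid's height, so layer i sits at z = i·h/4 — gives 4 non-empty perimeters. Each is a 4-segment closed polygon; G0 lifts to the layer z and rapids to the start vertex, then G1 traces the edges.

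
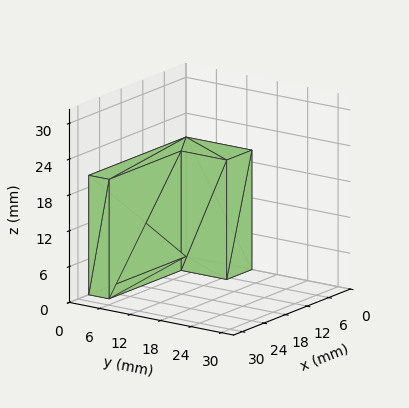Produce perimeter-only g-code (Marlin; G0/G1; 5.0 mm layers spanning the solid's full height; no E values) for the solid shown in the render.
Reading the render: the shape is an L-shaped prism: outer 27 × 13 mm, arm thicknesses ≈ 4 mm (horizontal) and 7 mm (vertical), extruded 20 mm in z (dimensions read to the nearest mm from the axis ticks). For the g-code, the solid's height is divided into equal slices at the stated Δz and each level perimeter traced with G1 moves after a G0 lift.

; perimeter-only toolpath
G21 ; units = mm
G90 ; absolute positioning
G28 ; home
; layer 1
G0 Z5.0
G0 X0.0 Y0.0
G1 X27.0 Y0.0
G1 X27.0 Y4.0
G1 X7.0 Y4.0
G1 X7.0 Y13.0
G1 X0.0 Y13.0
G1 X0.0 Y0.0
; layer 2
G0 Z10.0
G0 X0.0 Y0.0
G1 X27.0 Y0.0
G1 X27.0 Y4.0
G1 X7.0 Y4.0
G1 X7.0 Y13.0
G1 X0.0 Y13.0
G1 X0.0 Y0.0
; layer 3
G0 Z15.0
G0 X0.0 Y0.0
G1 X27.0 Y0.0
G1 X27.0 Y4.0
G1 X7.0 Y4.0
G1 X7.0 Y13.0
G1 X0.0 Y13.0
G1 X0.0 Y0.0
; layer 4
G0 Z20.0
G0 X0.0 Y0.0
G1 X27.0 Y0.0
G1 X27.0 Y4.0
G1 X7.0 Y4.0
G1 X7.0 Y13.0
G1 X0.0 Y13.0
G1 X0.0 Y0.0
M2 ; end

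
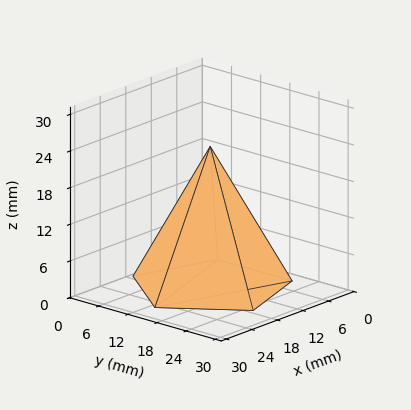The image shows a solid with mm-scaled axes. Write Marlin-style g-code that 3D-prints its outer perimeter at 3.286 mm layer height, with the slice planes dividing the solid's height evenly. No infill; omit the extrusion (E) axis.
Reading the render: the shape is a regular 5-sided pyramid, base circumscribed radius ≈ 13 mm, apex at z ≈ 23 mm (dimensions read to the nearest mm from the axis ticks). For the g-code, the solid's height is divided into equal slices at the stated Δz and each level perimeter traced with G1 moves after a G0 lift.

; perimeter-only toolpath
G21 ; units = mm
G90 ; absolute positioning
G28 ; home
; layer 1
G0 Z3.286
G0 X24.143 Y13.000
G1 X16.443 Y23.598
G1 X3.985 Y19.549
G1 X3.985 Y6.451
G1 X16.443 Y2.402
G1 X24.143 Y13.000
; layer 2
G0 Z6.571
G0 X22.286 Y13.000
G1 X15.869 Y21.831
G1 X5.488 Y18.458
G1 X5.488 Y7.542
G1 X15.869 Y4.169
G1 X22.286 Y13.000
; layer 3
G0 Z9.857
G0 X20.429 Y13.000
G1 X15.295 Y20.065
G1 X6.990 Y17.366
G1 X6.990 Y8.634
G1 X15.295 Y5.935
G1 X20.429 Y13.000
; layer 4
G0 Z13.143
G0 X18.571 Y13.000
G1 X14.722 Y18.299
G1 X8.493 Y16.275
G1 X8.493 Y9.725
G1 X14.722 Y7.701
G1 X18.571 Y13.000
; layer 5
G0 Z16.429
G0 X16.714 Y13.000
G1 X14.148 Y16.533
G1 X9.995 Y15.183
G1 X9.995 Y10.817
G1 X14.148 Y9.467
G1 X16.714 Y13.000
; layer 6
G0 Z19.714
G0 X14.857 Y13.000
G1 X13.574 Y14.766
G1 X11.498 Y14.092
G1 X11.498 Y11.908
G1 X13.574 Y11.234
G1 X14.857 Y13.000
M2 ; end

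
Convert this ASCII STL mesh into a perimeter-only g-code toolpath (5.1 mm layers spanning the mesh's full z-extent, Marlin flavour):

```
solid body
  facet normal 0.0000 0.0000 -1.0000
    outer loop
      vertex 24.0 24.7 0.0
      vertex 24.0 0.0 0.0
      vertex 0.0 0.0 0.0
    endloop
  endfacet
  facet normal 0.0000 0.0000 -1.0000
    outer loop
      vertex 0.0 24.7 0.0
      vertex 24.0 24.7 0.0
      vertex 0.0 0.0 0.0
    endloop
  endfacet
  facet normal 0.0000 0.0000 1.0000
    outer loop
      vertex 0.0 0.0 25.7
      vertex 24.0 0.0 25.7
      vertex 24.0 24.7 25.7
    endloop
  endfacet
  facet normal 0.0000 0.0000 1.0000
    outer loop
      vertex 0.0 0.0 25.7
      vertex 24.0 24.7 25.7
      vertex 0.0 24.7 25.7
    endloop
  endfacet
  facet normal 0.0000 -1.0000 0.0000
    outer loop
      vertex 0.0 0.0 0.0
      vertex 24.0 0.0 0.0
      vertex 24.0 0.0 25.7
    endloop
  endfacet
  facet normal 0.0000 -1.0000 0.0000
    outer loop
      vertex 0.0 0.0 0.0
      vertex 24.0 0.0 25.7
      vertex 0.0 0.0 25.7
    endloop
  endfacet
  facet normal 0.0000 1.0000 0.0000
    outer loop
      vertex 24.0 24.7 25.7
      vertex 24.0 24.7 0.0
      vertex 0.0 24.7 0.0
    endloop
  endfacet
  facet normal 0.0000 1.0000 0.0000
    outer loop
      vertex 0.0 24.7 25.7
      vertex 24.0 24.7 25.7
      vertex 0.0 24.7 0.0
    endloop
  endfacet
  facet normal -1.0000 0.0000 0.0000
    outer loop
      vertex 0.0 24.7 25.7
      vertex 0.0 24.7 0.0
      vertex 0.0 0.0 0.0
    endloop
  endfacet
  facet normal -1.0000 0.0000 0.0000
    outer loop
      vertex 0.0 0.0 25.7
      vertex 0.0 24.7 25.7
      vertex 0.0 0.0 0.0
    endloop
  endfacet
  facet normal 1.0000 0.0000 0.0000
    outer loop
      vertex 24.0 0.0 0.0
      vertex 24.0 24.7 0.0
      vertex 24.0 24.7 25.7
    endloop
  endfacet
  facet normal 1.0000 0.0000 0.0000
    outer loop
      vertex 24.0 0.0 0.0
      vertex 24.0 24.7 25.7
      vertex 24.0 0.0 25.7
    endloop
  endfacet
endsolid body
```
; perimeter-only toolpath
G21 ; units = mm
G90 ; absolute positioning
G28 ; home
; layer 1
G0 Z5.1
G0 X0.0 Y0.0
G1 X24.0 Y0.0
G1 X24.0 Y24.7
G1 X0.0 Y24.7
G1 X0.0 Y0.0
; layer 2
G0 Z10.3
G0 X0.0 Y0.0
G1 X24.0 Y0.0
G1 X24.0 Y24.7
G1 X0.0 Y24.7
G1 X0.0 Y0.0
; layer 3
G0 Z15.4
G0 X0.0 Y0.0
G1 X24.0 Y0.0
G1 X24.0 Y24.7
G1 X0.0 Y24.7
G1 X0.0 Y0.0
; layer 4
G0 Z20.6
G0 X0.0 Y0.0
G1 X24.0 Y0.0
G1 X24.0 Y24.7
G1 X0.0 Y24.7
G1 X0.0 Y0.0
; layer 5
G0 Z25.7
G0 X0.0 Y0.0
G1 X24.0 Y0.0
G1 X24.0 Y24.7
G1 X0.0 Y24.7
G1 X0.0 Y0.0
M2 ; end

The solid is a rectangular box, roughly 24 × 24.7 mm footprint and 25.7 mm tall. Slicing at Δz = 5.1 mm — 5 equal slices spanning the solid's height, so layer i sits at z = i·h/5 — gives 5 non-empty perimeters. Each is a 4-segment closed polygon; G0 lifts to the layer z and rapids to the start vertex, then G1 traces the edges.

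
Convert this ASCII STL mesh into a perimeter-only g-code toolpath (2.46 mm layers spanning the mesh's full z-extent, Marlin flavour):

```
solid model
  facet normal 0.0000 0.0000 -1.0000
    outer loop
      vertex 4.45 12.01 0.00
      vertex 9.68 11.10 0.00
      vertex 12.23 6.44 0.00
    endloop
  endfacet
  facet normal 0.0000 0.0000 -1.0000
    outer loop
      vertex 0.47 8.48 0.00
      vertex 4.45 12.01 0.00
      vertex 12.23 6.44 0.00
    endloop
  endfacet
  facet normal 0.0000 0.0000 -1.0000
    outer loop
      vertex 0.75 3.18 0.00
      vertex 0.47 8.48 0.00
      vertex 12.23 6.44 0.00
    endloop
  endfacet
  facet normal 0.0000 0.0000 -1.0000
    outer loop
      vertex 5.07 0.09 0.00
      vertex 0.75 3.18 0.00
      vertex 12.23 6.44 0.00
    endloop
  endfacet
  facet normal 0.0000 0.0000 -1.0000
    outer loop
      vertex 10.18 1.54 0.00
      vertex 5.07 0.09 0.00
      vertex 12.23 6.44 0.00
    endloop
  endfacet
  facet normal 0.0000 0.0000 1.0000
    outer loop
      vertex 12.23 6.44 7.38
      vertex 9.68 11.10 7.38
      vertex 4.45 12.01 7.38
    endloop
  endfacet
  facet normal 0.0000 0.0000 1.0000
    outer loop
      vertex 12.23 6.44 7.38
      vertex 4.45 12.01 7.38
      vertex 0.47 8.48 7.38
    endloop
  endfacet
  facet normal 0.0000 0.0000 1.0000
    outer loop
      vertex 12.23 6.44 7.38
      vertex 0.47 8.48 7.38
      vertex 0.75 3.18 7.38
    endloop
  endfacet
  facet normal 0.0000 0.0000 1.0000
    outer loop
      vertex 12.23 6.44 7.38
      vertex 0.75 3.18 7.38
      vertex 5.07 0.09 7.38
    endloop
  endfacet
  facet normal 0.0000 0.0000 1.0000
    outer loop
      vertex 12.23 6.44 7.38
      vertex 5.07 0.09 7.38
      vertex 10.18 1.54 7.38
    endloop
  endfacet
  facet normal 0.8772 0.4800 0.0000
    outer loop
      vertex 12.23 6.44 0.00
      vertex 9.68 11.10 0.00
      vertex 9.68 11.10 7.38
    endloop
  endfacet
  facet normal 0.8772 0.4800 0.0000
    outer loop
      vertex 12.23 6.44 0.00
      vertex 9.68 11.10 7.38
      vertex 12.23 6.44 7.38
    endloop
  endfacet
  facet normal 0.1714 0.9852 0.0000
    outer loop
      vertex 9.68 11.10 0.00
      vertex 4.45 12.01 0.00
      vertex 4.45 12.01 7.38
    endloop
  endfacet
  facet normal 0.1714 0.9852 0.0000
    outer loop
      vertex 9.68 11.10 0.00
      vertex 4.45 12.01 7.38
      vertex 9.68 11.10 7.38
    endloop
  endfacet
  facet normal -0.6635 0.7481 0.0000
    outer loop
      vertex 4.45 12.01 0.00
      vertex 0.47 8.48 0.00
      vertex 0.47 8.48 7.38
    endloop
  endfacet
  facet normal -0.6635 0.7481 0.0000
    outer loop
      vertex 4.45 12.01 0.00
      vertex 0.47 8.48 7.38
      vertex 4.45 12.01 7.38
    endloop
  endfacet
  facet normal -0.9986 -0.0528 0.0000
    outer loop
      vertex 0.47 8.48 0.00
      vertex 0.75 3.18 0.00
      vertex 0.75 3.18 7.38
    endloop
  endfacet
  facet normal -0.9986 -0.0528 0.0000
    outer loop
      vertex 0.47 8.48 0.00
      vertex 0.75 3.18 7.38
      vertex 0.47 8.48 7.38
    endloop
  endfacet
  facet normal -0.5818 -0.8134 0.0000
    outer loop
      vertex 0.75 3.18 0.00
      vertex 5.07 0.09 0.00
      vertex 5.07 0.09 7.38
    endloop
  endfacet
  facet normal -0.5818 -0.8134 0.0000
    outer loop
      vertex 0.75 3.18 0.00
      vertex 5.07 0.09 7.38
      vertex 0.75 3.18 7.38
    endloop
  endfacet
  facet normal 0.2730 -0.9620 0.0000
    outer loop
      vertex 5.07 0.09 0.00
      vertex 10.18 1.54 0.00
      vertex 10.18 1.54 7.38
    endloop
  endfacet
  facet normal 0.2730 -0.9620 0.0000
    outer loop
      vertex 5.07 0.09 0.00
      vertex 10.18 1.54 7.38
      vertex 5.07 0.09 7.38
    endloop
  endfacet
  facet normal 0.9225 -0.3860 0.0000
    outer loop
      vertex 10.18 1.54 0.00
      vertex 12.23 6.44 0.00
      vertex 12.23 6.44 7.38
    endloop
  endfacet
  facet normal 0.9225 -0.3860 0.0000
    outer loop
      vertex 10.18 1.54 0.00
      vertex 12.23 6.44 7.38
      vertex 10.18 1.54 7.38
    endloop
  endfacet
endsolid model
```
; perimeter-only toolpath
G21 ; units = mm
G90 ; absolute positioning
G28 ; home
; layer 1
G0 Z2.46
G0 X12.23 Y6.44
G1 X9.68 Y11.10
G1 X4.45 Y12.01
G1 X0.47 Y8.48
G1 X0.75 Y3.18
G1 X5.07 Y0.09
G1 X10.18 Y1.54
G1 X12.23 Y6.44
; layer 2
G0 Z4.92
G0 X12.23 Y6.44
G1 X9.68 Y11.10
G1 X4.45 Y12.01
G1 X0.47 Y8.48
G1 X0.75 Y3.18
G1 X5.07 Y0.09
G1 X10.18 Y1.54
G1 X12.23 Y6.44
; layer 3
G0 Z7.38
G0 X12.23 Y6.44
G1 X9.68 Y11.10
G1 X4.45 Y12.01
G1 X0.47 Y8.48
G1 X0.75 Y3.18
G1 X5.07 Y0.09
G1 X10.18 Y1.54
G1 X12.23 Y6.44
M2 ; end

The solid is a regular 7-sided prism (a cylinder approximated with 7 flat sides), circumscribed radius ≈ 6.12 mm, height ≈ 7.38 mm. Slicing at Δz = 2.46 mm — 3 equal slices spanning the solid's height, so layer i sits at z = i·h/3 — gives 3 non-empty perimeters. Each is a 7-segment closed polygon; G0 lifts to the layer z and rapids to the start vertex, then G1 traces the edges.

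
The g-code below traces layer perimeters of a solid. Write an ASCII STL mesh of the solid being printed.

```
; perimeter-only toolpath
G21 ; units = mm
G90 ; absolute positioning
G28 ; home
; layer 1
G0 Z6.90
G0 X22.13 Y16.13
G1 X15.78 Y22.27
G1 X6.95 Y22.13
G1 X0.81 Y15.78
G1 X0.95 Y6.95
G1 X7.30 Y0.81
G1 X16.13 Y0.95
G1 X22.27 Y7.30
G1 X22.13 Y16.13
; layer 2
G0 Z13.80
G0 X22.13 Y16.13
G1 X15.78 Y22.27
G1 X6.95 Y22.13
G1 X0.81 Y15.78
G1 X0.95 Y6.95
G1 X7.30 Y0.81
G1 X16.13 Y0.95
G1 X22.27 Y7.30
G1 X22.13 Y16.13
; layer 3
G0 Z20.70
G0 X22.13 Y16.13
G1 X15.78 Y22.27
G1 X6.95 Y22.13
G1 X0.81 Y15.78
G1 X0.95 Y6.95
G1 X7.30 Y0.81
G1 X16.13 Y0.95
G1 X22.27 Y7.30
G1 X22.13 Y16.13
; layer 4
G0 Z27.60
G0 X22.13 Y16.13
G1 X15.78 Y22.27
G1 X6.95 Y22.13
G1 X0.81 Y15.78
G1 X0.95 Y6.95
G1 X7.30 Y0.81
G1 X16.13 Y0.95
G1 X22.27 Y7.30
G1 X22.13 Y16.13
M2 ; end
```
solid part
  facet normal 0.0000 0.0000 -1.0000
    outer loop
      vertex 6.95 22.13 0.00
      vertex 15.78 22.27 0.00
      vertex 22.13 16.13 0.00
    endloop
  endfacet
  facet normal 0.0000 0.0000 -1.0000
    outer loop
      vertex 0.81 15.78 0.00
      vertex 6.95 22.13 0.00
      vertex 22.13 16.13 0.00
    endloop
  endfacet
  facet normal 0.0000 0.0000 -1.0000
    outer loop
      vertex 0.95 6.95 0.00
      vertex 0.81 15.78 0.00
      vertex 22.13 16.13 0.00
    endloop
  endfacet
  facet normal 0.0000 0.0000 -1.0000
    outer loop
      vertex 7.30 0.81 0.00
      vertex 0.95 6.95 0.00
      vertex 22.13 16.13 0.00
    endloop
  endfacet
  facet normal 0.0000 0.0000 -1.0000
    outer loop
      vertex 16.13 0.95 0.00
      vertex 7.30 0.81 0.00
      vertex 22.13 16.13 0.00
    endloop
  endfacet
  facet normal 0.0000 0.0000 -1.0000
    outer loop
      vertex 22.27 7.30 0.00
      vertex 16.13 0.95 0.00
      vertex 22.13 16.13 0.00
    endloop
  endfacet
  facet normal 0.0000 0.0000 1.0000
    outer loop
      vertex 22.13 16.13 27.60
      vertex 15.78 22.27 27.60
      vertex 6.95 22.13 27.60
    endloop
  endfacet
  facet normal 0.0000 0.0000 1.0000
    outer loop
      vertex 22.13 16.13 27.60
      vertex 6.95 22.13 27.60
      vertex 0.81 15.78 27.60
    endloop
  endfacet
  facet normal 0.0000 0.0000 1.0000
    outer loop
      vertex 22.13 16.13 27.60
      vertex 0.81 15.78 27.60
      vertex 0.95 6.95 27.60
    endloop
  endfacet
  facet normal 0.0000 0.0000 1.0000
    outer loop
      vertex 22.13 16.13 27.60
      vertex 0.95 6.95 27.60
      vertex 7.30 0.81 27.60
    endloop
  endfacet
  facet normal 0.0000 0.0000 1.0000
    outer loop
      vertex 22.13 16.13 27.60
      vertex 7.30 0.81 27.60
      vertex 16.13 0.95 27.60
    endloop
  endfacet
  facet normal 0.0000 0.0000 1.0000
    outer loop
      vertex 22.13 16.13 27.60
      vertex 16.13 0.95 27.60
      vertex 22.27 7.30 27.60
    endloop
  endfacet
  facet normal 0.6951 0.7189 0.0000
    outer loop
      vertex 22.13 16.13 0.00
      vertex 15.78 22.27 0.00
      vertex 15.78 22.27 27.60
    endloop
  endfacet
  facet normal 0.6951 0.7189 0.0000
    outer loop
      vertex 22.13 16.13 0.00
      vertex 15.78 22.27 27.60
      vertex 22.13 16.13 27.60
    endloop
  endfacet
  facet normal -0.0159 0.9999 0.0000
    outer loop
      vertex 15.78 22.27 0.00
      vertex 6.95 22.13 0.00
      vertex 6.95 22.13 27.60
    endloop
  endfacet
  facet normal -0.0159 0.9999 0.0000
    outer loop
      vertex 15.78 22.27 0.00
      vertex 6.95 22.13 27.60
      vertex 15.78 22.27 27.60
    endloop
  endfacet
  facet normal -0.7189 0.6951 0.0000
    outer loop
      vertex 6.95 22.13 0.00
      vertex 0.81 15.78 0.00
      vertex 0.81 15.78 27.60
    endloop
  endfacet
  facet normal -0.7189 0.6951 0.0000
    outer loop
      vertex 6.95 22.13 0.00
      vertex 0.81 15.78 27.60
      vertex 6.95 22.13 27.60
    endloop
  endfacet
  facet normal -0.9999 -0.0159 0.0000
    outer loop
      vertex 0.81 15.78 0.00
      vertex 0.95 6.95 0.00
      vertex 0.95 6.95 27.60
    endloop
  endfacet
  facet normal -0.9999 -0.0159 0.0000
    outer loop
      vertex 0.81 15.78 0.00
      vertex 0.95 6.95 27.60
      vertex 0.81 15.78 27.60
    endloop
  endfacet
  facet normal -0.6951 -0.7189 0.0000
    outer loop
      vertex 0.95 6.95 0.00
      vertex 7.30 0.81 0.00
      vertex 7.30 0.81 27.60
    endloop
  endfacet
  facet normal -0.6951 -0.7189 0.0000
    outer loop
      vertex 0.95 6.95 0.00
      vertex 7.30 0.81 27.60
      vertex 0.95 6.95 27.60
    endloop
  endfacet
  facet normal 0.0159 -0.9999 0.0000
    outer loop
      vertex 7.30 0.81 0.00
      vertex 16.13 0.95 0.00
      vertex 16.13 0.95 27.60
    endloop
  endfacet
  facet normal 0.0159 -0.9999 0.0000
    outer loop
      vertex 7.30 0.81 0.00
      vertex 16.13 0.95 27.60
      vertex 7.30 0.81 27.60
    endloop
  endfacet
  facet normal 0.7189 -0.6951 0.0000
    outer loop
      vertex 16.13 0.95 0.00
      vertex 22.27 7.30 0.00
      vertex 22.27 7.30 27.60
    endloop
  endfacet
  facet normal 0.7189 -0.6951 0.0000
    outer loop
      vertex 16.13 0.95 0.00
      vertex 22.27 7.30 27.60
      vertex 16.13 0.95 27.60
    endloop
  endfacet
  facet normal 0.9999 0.0159 0.0000
    outer loop
      vertex 22.27 7.30 0.00
      vertex 22.13 16.13 0.00
      vertex 22.13 16.13 27.60
    endloop
  endfacet
  facet normal 0.9999 0.0159 0.0000
    outer loop
      vertex 22.27 7.30 0.00
      vertex 22.13 16.13 27.60
      vertex 22.27 7.30 27.60
    endloop
  endfacet
endsolid part

The G0 Z moves step by Δz≈6.90 mm. Every layer's G1 loop is the same polygon, so the solid is a straight extrusion of it from z=0 to z≈27.6. Closing with flat bottom and top caps and triangulating gives 28 facets — a regular 8-sided prism (a cylinder approximated with 8 flat sides), circumscribed radius ≈ 11.5 mm, height ≈ 27.6 mm.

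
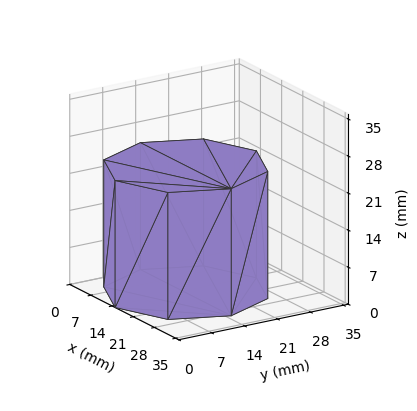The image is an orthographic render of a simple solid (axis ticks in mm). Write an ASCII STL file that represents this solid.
Reading the render: the shape is a regular 8-sided prism (a cylinder approximated with 8 flat sides), circumscribed radius ≈ 15 mm, height ≈ 24 mm (dimensions read to the nearest mm from the axis ticks). For the STL, each face is triangulated and given an outward normal.

solid part
  facet normal 0.0000 0.0000 -1.0000
    outer loop
      vertex 15.0 30.0 0.0
      vertex 25.6 25.6 0.0
      vertex 30.0 15.0 0.0
    endloop
  endfacet
  facet normal 0.0000 0.0000 -1.0000
    outer loop
      vertex 4.4 25.6 0.0
      vertex 15.0 30.0 0.0
      vertex 30.0 15.0 0.0
    endloop
  endfacet
  facet normal 0.0000 0.0000 -1.0000
    outer loop
      vertex 0.0 15.0 0.0
      vertex 4.4 25.6 0.0
      vertex 30.0 15.0 0.0
    endloop
  endfacet
  facet normal 0.0000 0.0000 -1.0000
    outer loop
      vertex 4.4 4.4 0.0
      vertex 0.0 15.0 0.0
      vertex 30.0 15.0 0.0
    endloop
  endfacet
  facet normal 0.0000 0.0000 -1.0000
    outer loop
      vertex 15.0 0.0 0.0
      vertex 4.4 4.4 0.0
      vertex 30.0 15.0 0.0
    endloop
  endfacet
  facet normal 0.0000 0.0000 -1.0000
    outer loop
      vertex 25.6 4.4 0.0
      vertex 15.0 0.0 0.0
      vertex 30.0 15.0 0.0
    endloop
  endfacet
  facet normal 0.0000 0.0000 1.0000
    outer loop
      vertex 30.0 15.0 24.0
      vertex 25.6 25.6 24.0
      vertex 15.0 30.0 24.0
    endloop
  endfacet
  facet normal 0.0000 0.0000 1.0000
    outer loop
      vertex 30.0 15.0 24.0
      vertex 15.0 30.0 24.0
      vertex 4.4 25.6 24.0
    endloop
  endfacet
  facet normal 0.0000 0.0000 1.0000
    outer loop
      vertex 30.0 15.0 24.0
      vertex 4.4 25.6 24.0
      vertex 0.0 15.0 24.0
    endloop
  endfacet
  facet normal 0.0000 0.0000 1.0000
    outer loop
      vertex 30.0 15.0 24.0
      vertex 0.0 15.0 24.0
      vertex 4.4 4.4 24.0
    endloop
  endfacet
  facet normal 0.0000 0.0000 1.0000
    outer loop
      vertex 30.0 15.0 24.0
      vertex 4.4 4.4 24.0
      vertex 15.0 0.0 24.0
    endloop
  endfacet
  facet normal 0.0000 0.0000 1.0000
    outer loop
      vertex 30.0 15.0 24.0
      vertex 15.0 0.0 24.0
      vertex 25.6 4.4 24.0
    endloop
  endfacet
  facet normal 0.9236 0.3834 0.0000
    outer loop
      vertex 30.0 15.0 0.0
      vertex 25.6 25.6 0.0
      vertex 25.6 25.6 24.0
    endloop
  endfacet
  facet normal 0.9236 0.3834 0.0000
    outer loop
      vertex 30.0 15.0 0.0
      vertex 25.6 25.6 24.0
      vertex 30.0 15.0 24.0
    endloop
  endfacet
  facet normal 0.3834 0.9236 0.0000
    outer loop
      vertex 25.6 25.6 0.0
      vertex 15.0 30.0 0.0
      vertex 15.0 30.0 24.0
    endloop
  endfacet
  facet normal 0.3834 0.9236 0.0000
    outer loop
      vertex 25.6 25.6 0.0
      vertex 15.0 30.0 24.0
      vertex 25.6 25.6 24.0
    endloop
  endfacet
  facet normal -0.3834 0.9236 0.0000
    outer loop
      vertex 15.0 30.0 0.0
      vertex 4.4 25.6 0.0
      vertex 4.4 25.6 24.0
    endloop
  endfacet
  facet normal -0.3834 0.9236 0.0000
    outer loop
      vertex 15.0 30.0 0.0
      vertex 4.4 25.6 24.0
      vertex 15.0 30.0 24.0
    endloop
  endfacet
  facet normal -0.9236 0.3834 0.0000
    outer loop
      vertex 4.4 25.6 0.0
      vertex 0.0 15.0 0.0
      vertex 0.0 15.0 24.0
    endloop
  endfacet
  facet normal -0.9236 0.3834 0.0000
    outer loop
      vertex 4.4 25.6 0.0
      vertex 0.0 15.0 24.0
      vertex 4.4 25.6 24.0
    endloop
  endfacet
  facet normal -0.9236 -0.3834 0.0000
    outer loop
      vertex 0.0 15.0 0.0
      vertex 4.4 4.4 0.0
      vertex 4.4 4.4 24.0
    endloop
  endfacet
  facet normal -0.9236 -0.3834 0.0000
    outer loop
      vertex 0.0 15.0 0.0
      vertex 4.4 4.4 24.0
      vertex 0.0 15.0 24.0
    endloop
  endfacet
  facet normal -0.3834 -0.9236 0.0000
    outer loop
      vertex 4.4 4.4 0.0
      vertex 15.0 0.0 0.0
      vertex 15.0 0.0 24.0
    endloop
  endfacet
  facet normal -0.3834 -0.9236 0.0000
    outer loop
      vertex 4.4 4.4 0.0
      vertex 15.0 0.0 24.0
      vertex 4.4 4.4 24.0
    endloop
  endfacet
  facet normal 0.3834 -0.9236 0.0000
    outer loop
      vertex 15.0 0.0 0.0
      vertex 25.6 4.4 0.0
      vertex 25.6 4.4 24.0
    endloop
  endfacet
  facet normal 0.3834 -0.9236 0.0000
    outer loop
      vertex 15.0 0.0 0.0
      vertex 25.6 4.4 24.0
      vertex 15.0 0.0 24.0
    endloop
  endfacet
  facet normal 0.9236 -0.3834 0.0000
    outer loop
      vertex 25.6 4.4 0.0
      vertex 30.0 15.0 0.0
      vertex 30.0 15.0 24.0
    endloop
  endfacet
  facet normal 0.9236 -0.3834 0.0000
    outer loop
      vertex 25.6 4.4 0.0
      vertex 30.0 15.0 24.0
      vertex 25.6 4.4 24.0
    endloop
  endfacet
endsolid part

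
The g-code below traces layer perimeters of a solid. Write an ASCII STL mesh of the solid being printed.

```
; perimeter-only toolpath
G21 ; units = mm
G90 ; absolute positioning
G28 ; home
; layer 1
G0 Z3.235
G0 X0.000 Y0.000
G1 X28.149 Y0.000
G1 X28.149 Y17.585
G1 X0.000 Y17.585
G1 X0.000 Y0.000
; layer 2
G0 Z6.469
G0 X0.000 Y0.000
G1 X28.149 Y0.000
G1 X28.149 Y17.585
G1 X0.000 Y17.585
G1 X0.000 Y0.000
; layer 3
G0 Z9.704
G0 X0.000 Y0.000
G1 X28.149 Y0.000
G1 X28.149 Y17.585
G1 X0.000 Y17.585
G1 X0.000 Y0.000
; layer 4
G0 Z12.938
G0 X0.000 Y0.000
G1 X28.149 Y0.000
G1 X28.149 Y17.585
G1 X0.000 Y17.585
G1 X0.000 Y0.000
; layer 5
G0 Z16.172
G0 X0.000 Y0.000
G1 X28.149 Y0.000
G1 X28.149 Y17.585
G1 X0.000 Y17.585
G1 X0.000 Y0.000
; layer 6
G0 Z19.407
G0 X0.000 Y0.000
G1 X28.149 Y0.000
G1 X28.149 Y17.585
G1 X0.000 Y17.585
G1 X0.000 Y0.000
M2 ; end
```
solid part
  facet normal 0.0000 0.0000 -1.0000
    outer loop
      vertex 28.149 17.585 0.000
      vertex 28.149 0.000 0.000
      vertex 0.000 0.000 0.000
    endloop
  endfacet
  facet normal 0.0000 0.0000 -1.0000
    outer loop
      vertex 0.000 17.585 0.000
      vertex 28.149 17.585 0.000
      vertex 0.000 0.000 0.000
    endloop
  endfacet
  facet normal 0.0000 0.0000 1.0000
    outer loop
      vertex 0.000 0.000 19.407
      vertex 28.149 0.000 19.407
      vertex 28.149 17.585 19.407
    endloop
  endfacet
  facet normal 0.0000 0.0000 1.0000
    outer loop
      vertex 0.000 0.000 19.407
      vertex 28.149 17.585 19.407
      vertex 0.000 17.585 19.407
    endloop
  endfacet
  facet normal 0.0000 -1.0000 0.0000
    outer loop
      vertex 0.000 0.000 0.000
      vertex 28.149 0.000 0.000
      vertex 28.149 0.000 19.407
    endloop
  endfacet
  facet normal 0.0000 -1.0000 0.0000
    outer loop
      vertex 0.000 0.000 0.000
      vertex 28.149 0.000 19.407
      vertex 0.000 0.000 19.407
    endloop
  endfacet
  facet normal 0.0000 1.0000 0.0000
    outer loop
      vertex 28.149 17.585 19.407
      vertex 28.149 17.585 0.000
      vertex 0.000 17.585 0.000
    endloop
  endfacet
  facet normal 0.0000 1.0000 0.0000
    outer loop
      vertex 0.000 17.585 19.407
      vertex 28.149 17.585 19.407
      vertex 0.000 17.585 0.000
    endloop
  endfacet
  facet normal -1.0000 0.0000 0.0000
    outer loop
      vertex 0.000 17.585 19.407
      vertex 0.000 17.585 0.000
      vertex 0.000 0.000 0.000
    endloop
  endfacet
  facet normal -1.0000 0.0000 0.0000
    outer loop
      vertex 0.000 0.000 19.407
      vertex 0.000 17.585 19.407
      vertex 0.000 0.000 0.000
    endloop
  endfacet
  facet normal 1.0000 0.0000 0.0000
    outer loop
      vertex 28.149 0.000 0.000
      vertex 28.149 17.585 0.000
      vertex 28.149 17.585 19.407
    endloop
  endfacet
  facet normal 1.0000 0.0000 0.0000
    outer loop
      vertex 28.149 0.000 0.000
      vertex 28.149 17.585 19.407
      vertex 28.149 0.000 19.407
    endloop
  endfacet
endsolid part

The G0 Z moves step by Δz≈3.235 mm. Every layer's G1 loop is the same polygon, so the solid is a straight extrusion of it from z=0 to z≈19.4. Closing with flat bottom and top caps and triangulating gives 12 facets — a rectangular box, roughly 28.1 × 17.6 mm footprint and 19.4 mm tall.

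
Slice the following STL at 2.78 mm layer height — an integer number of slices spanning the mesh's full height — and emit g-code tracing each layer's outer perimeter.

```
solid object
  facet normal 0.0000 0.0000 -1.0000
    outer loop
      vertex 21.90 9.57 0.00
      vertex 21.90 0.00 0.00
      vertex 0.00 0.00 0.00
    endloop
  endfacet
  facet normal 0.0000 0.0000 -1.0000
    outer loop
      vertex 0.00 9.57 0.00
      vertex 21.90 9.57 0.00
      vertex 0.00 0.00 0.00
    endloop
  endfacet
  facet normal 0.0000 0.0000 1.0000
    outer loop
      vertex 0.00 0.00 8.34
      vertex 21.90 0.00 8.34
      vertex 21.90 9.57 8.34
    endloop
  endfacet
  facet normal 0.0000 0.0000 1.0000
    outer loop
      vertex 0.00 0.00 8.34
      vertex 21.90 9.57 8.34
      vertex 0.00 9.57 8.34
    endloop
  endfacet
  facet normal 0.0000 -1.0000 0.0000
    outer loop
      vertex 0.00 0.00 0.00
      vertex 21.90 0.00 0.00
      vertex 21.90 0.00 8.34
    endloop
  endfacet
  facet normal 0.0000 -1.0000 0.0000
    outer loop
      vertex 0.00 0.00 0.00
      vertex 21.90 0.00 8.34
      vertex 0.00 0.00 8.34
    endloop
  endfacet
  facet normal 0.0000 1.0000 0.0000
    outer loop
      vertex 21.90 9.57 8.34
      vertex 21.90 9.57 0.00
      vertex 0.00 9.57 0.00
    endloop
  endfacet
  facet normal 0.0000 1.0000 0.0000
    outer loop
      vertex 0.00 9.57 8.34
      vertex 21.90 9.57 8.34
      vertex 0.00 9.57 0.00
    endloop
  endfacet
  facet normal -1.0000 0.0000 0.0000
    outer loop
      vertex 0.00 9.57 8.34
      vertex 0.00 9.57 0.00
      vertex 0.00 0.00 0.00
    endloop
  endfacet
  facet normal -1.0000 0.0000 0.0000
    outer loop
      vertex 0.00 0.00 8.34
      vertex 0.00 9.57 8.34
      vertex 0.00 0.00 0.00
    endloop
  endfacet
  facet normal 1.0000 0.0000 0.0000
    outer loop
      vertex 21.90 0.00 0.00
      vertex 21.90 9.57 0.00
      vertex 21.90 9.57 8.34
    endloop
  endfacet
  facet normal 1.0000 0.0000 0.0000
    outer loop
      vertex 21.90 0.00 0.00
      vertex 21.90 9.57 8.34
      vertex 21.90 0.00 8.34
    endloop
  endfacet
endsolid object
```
; perimeter-only toolpath
G21 ; units = mm
G90 ; absolute positioning
G28 ; home
; layer 1
G0 Z2.78
G0 X0.00 Y0.00
G1 X21.90 Y0.00
G1 X21.90 Y9.57
G1 X0.00 Y9.57
G1 X0.00 Y0.00
; layer 2
G0 Z5.56
G0 X0.00 Y0.00
G1 X21.90 Y0.00
G1 X21.90 Y9.57
G1 X0.00 Y9.57
G1 X0.00 Y0.00
; layer 3
G0 Z8.34
G0 X0.00 Y0.00
G1 X21.90 Y0.00
G1 X21.90 Y9.57
G1 X0.00 Y9.57
G1 X0.00 Y0.00
M2 ; end

The solid is a rectangular box, roughly 21.9 × 9.57 mm footprint and 8.34 mm tall. Slicing at Δz = 2.78 mm — 3 equal slices spanning the solid's height, so layer i sits at z = i·h/3 — gives 3 non-empty perimeters. Each is a 4-segment closed polygon; G0 lifts to the layer z and rapids to the start vertex, then G1 traces the edges.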